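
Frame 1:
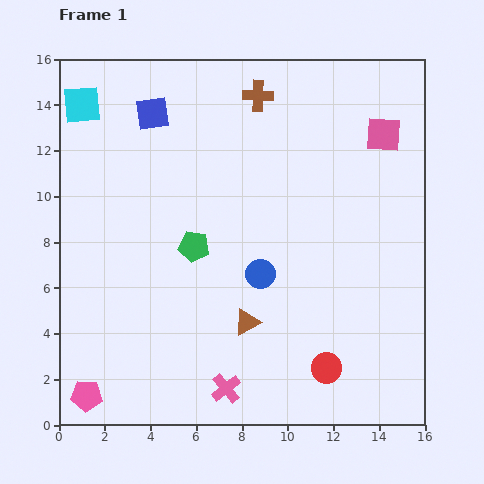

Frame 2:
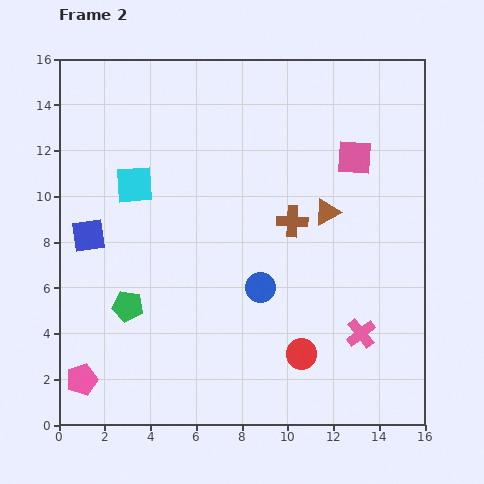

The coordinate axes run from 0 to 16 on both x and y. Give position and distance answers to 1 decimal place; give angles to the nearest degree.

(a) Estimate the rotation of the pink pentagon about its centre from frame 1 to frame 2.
21° counter-clockwise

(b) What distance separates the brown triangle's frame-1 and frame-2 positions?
5.9

The brown triangle moved from (8.2, 4.5) to (11.7, 9.3), a distance of √(3.5² + 4.8²) ≈ 5.9.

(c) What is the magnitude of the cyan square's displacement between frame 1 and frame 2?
4.2

The cyan square moved from (1.0, 14.0) to (3.3, 10.5), a distance of √(2.3² + 3.5²) ≈ 4.2.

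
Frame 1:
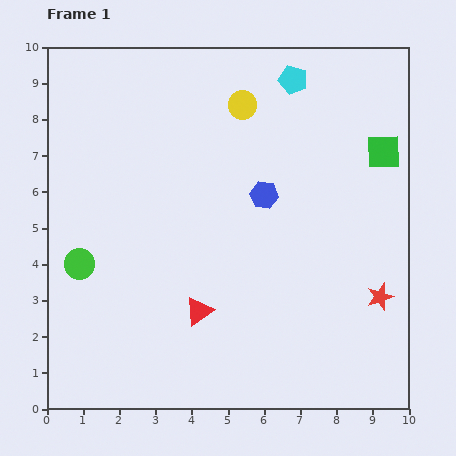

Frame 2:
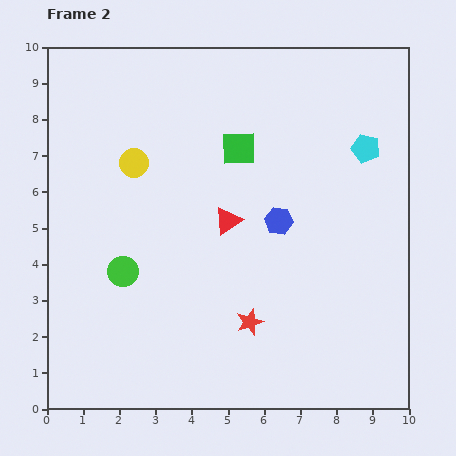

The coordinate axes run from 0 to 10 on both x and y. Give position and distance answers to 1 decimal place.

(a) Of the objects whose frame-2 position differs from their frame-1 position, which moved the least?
the blue hexagon

(moved 0.8)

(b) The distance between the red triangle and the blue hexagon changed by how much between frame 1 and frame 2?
-2.3

Distance in frame 1: 3.7. Distance in frame 2: 1.4.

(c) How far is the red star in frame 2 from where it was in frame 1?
3.7

The red star moved from (9.2, 3.1) to (5.6, 2.4), a distance of √(3.6² + 0.7²) ≈ 3.7.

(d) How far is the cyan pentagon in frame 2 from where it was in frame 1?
2.8

The cyan pentagon moved from (6.8, 9.1) to (8.8, 7.2), a distance of √(2.0² + 1.9²) ≈ 2.8.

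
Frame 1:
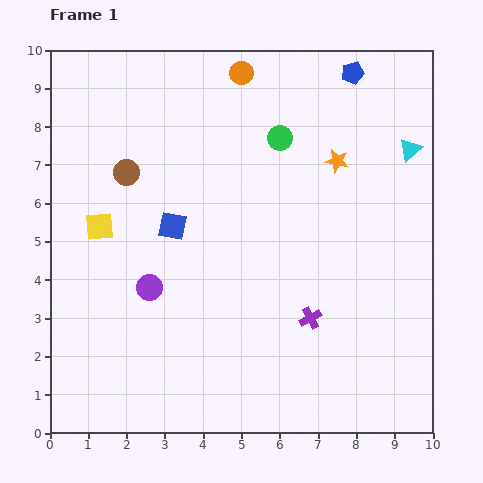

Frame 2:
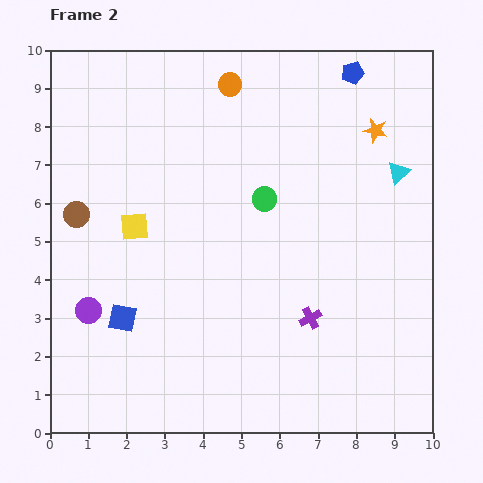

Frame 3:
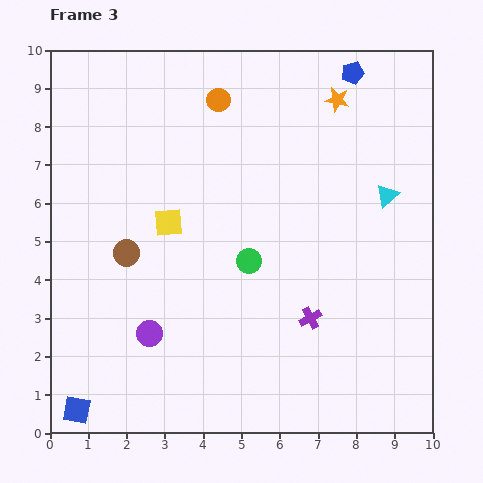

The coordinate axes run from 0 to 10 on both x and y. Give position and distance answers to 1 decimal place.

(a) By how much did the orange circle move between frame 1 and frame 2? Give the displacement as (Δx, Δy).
(-0.3, -0.3)

The orange circle was at (5.0, 9.4) in frame 1 and (4.7, 9.1) in frame 2.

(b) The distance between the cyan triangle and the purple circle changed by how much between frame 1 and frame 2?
+1.2

Distance in frame 1: 7.7. Distance in frame 2: 8.9.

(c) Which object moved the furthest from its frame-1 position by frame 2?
the blue square

(moved 2.7; next 1.7)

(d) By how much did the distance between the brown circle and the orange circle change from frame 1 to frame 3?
+0.7

Distance in frame 1: 4.0. Distance in frame 3: 4.7.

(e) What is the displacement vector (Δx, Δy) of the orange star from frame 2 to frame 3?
(-1.0, 0.8)

The orange star was at (8.5, 7.9) in frame 2 and (7.5, 8.7) in frame 3.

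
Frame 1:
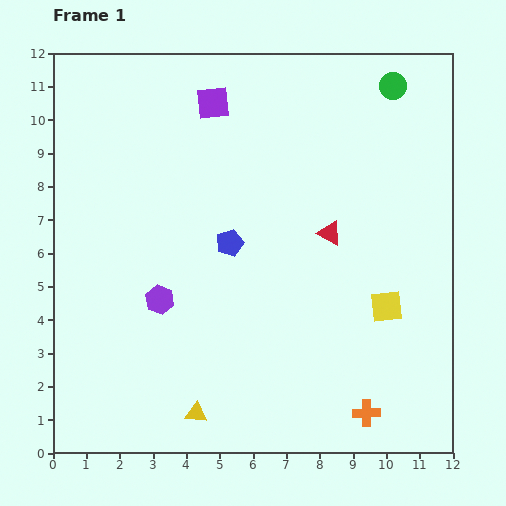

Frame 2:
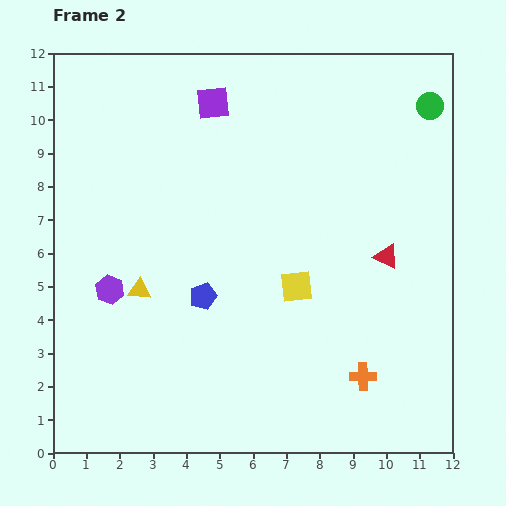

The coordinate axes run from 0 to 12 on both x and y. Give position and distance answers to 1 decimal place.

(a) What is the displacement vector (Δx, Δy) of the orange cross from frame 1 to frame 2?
(-0.1, 1.1)

The orange cross was at (9.4, 1.2) in frame 1 and (9.3, 2.3) in frame 2.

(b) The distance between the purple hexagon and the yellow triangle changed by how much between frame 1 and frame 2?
-2.7

Distance in frame 1: 3.6. Distance in frame 2: 0.9.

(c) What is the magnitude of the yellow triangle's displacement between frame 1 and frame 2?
4.1

The yellow triangle moved from (4.3, 1.2) to (2.6, 4.9), a distance of √(1.7² + 3.7²) ≈ 4.1.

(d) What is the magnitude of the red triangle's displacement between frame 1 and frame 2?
1.8

The red triangle moved from (8.3, 6.6) to (10.0, 5.9), a distance of √(1.7² + 0.7²) ≈ 1.8.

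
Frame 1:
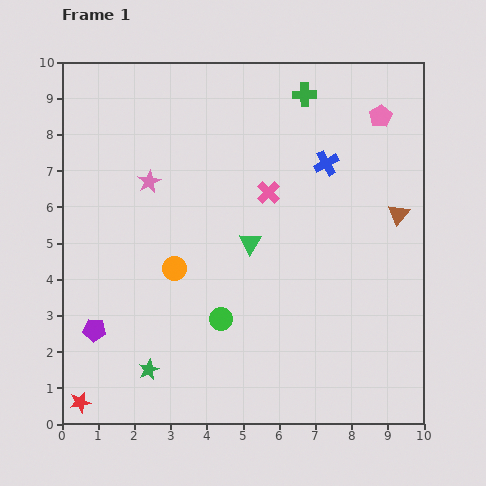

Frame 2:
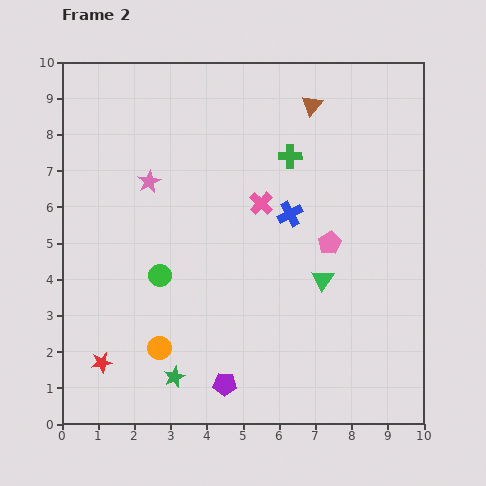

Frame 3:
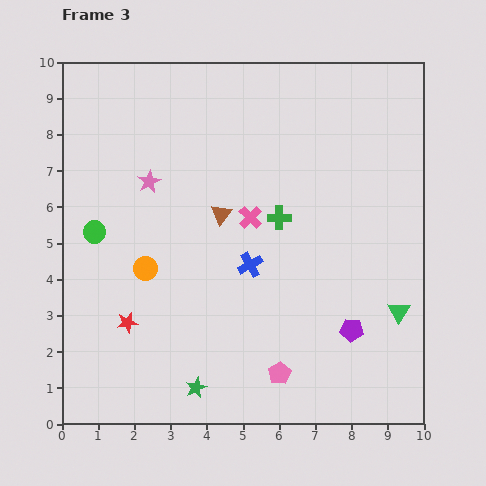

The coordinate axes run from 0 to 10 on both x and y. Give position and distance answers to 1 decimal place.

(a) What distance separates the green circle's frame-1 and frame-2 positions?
2.1

The green circle moved from (4.4, 2.9) to (2.7, 4.1), a distance of √(1.7² + 1.2²) ≈ 2.1.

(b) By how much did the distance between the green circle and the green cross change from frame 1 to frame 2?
-1.7

Distance in frame 1: 6.6. Distance in frame 2: 4.9.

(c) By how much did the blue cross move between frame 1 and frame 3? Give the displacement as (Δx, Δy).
(-2.1, -2.8)

The blue cross was at (7.3, 7.2) in frame 1 and (5.2, 4.4) in frame 3.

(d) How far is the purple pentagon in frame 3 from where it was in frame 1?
7.1

The purple pentagon moved from (0.9, 2.6) to (8.0, 2.6), a distance of √(7.1² + 0.0²) ≈ 7.1.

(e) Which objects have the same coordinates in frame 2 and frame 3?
the pink star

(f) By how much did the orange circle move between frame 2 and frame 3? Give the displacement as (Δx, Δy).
(-0.4, 2.2)

The orange circle was at (2.7, 2.1) in frame 2 and (2.3, 4.3) in frame 3.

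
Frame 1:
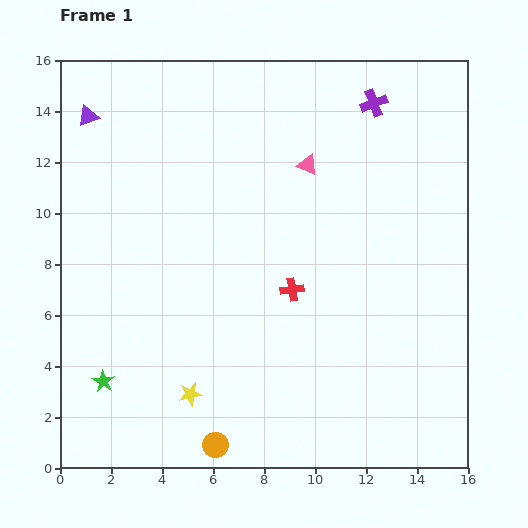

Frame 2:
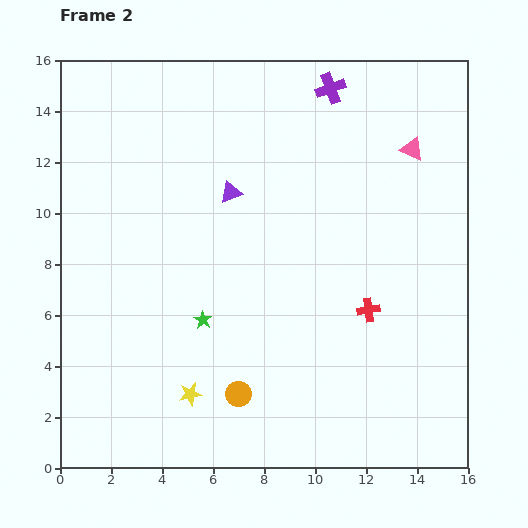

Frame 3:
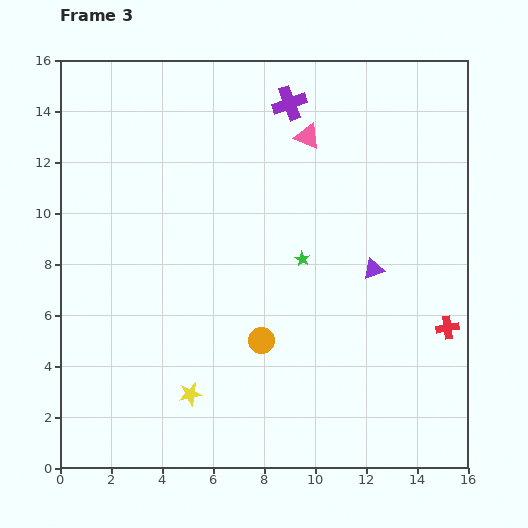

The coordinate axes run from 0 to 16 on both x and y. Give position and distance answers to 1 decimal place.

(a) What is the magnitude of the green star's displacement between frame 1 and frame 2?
4.6

The green star moved from (1.7, 3.4) to (5.6, 5.8), a distance of √(3.9² + 2.4²) ≈ 4.6.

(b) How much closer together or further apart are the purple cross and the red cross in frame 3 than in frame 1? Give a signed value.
+2.8

Distance in frame 1: 8.0. Distance in frame 3: 10.8.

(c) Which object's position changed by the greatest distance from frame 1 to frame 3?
the purple triangle

(moved 12.7; next 9.2)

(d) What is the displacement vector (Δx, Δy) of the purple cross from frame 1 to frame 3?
(-3.3, 0.0)

The purple cross was at (12.3, 14.3) in frame 1 and (9.0, 14.3) in frame 3.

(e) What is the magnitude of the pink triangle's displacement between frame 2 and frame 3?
4.1

The pink triangle moved from (13.8, 12.5) to (9.7, 13.0), a distance of √(4.1² + 0.5²) ≈ 4.1.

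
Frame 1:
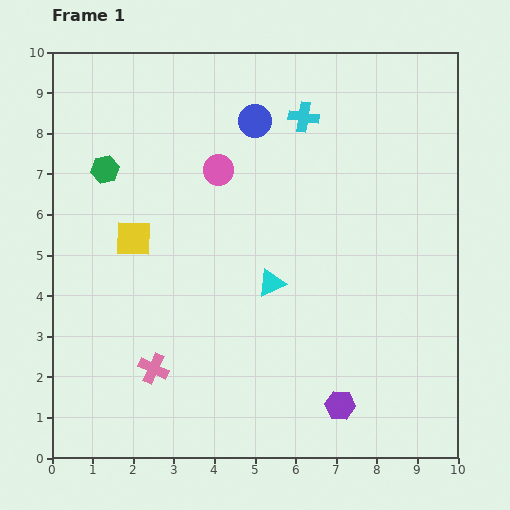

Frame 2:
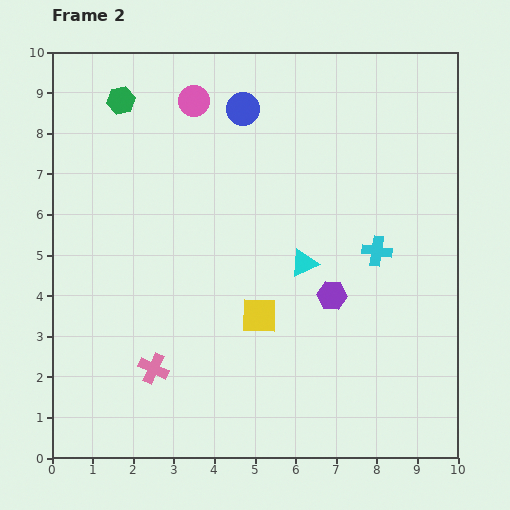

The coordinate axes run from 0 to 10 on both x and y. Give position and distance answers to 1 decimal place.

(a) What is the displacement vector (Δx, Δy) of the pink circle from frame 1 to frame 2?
(-0.6, 1.7)

The pink circle was at (4.1, 7.1) in frame 1 and (3.5, 8.8) in frame 2.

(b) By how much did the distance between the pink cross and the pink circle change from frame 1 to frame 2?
+1.5

Distance in frame 1: 5.2. Distance in frame 2: 6.7.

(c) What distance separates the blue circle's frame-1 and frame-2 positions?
0.4

The blue circle moved from (5.0, 8.3) to (4.7, 8.6), a distance of √(0.3² + 0.3²) ≈ 0.4.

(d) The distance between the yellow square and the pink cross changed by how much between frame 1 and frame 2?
-0.3

Distance in frame 1: 3.2. Distance in frame 2: 2.9.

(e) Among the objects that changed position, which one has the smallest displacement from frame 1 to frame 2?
the blue circle

(moved 0.4)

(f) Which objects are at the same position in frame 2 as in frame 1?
the pink cross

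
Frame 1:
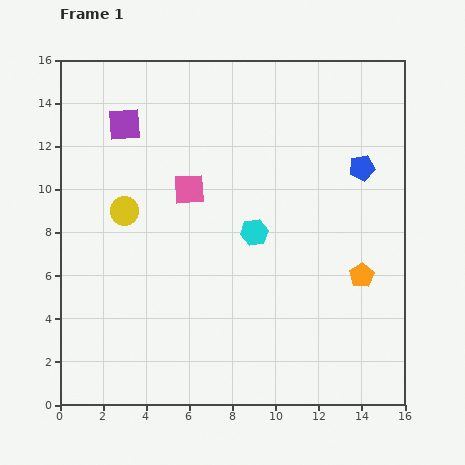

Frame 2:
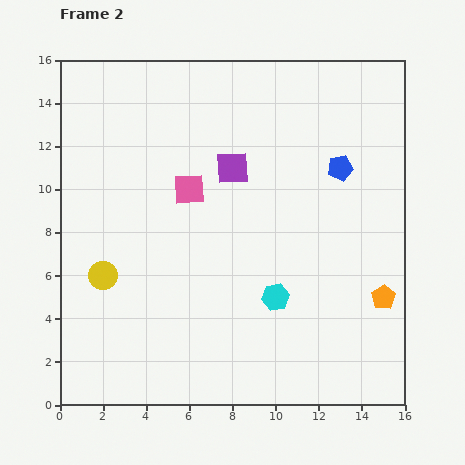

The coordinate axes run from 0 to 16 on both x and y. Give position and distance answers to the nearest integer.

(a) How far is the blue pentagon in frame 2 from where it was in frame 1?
1

The blue pentagon moved from (14, 11) to (13, 11), a distance of √(1² + 0²) ≈ 1.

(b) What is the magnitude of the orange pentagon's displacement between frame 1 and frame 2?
1

The orange pentagon moved from (14, 6) to (15, 5), a distance of √(1² + 1²) ≈ 1.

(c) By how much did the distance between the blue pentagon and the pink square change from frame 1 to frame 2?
-1

Distance in frame 1: 8. Distance in frame 2: 7.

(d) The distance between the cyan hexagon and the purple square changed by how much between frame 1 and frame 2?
-2

Distance in frame 1: 8. Distance in frame 2: 6.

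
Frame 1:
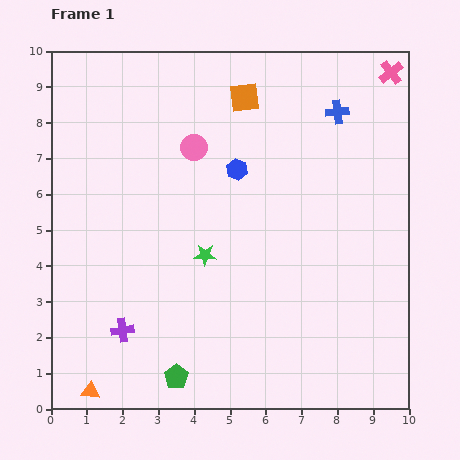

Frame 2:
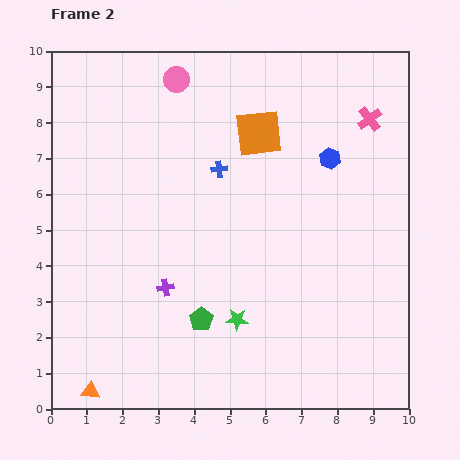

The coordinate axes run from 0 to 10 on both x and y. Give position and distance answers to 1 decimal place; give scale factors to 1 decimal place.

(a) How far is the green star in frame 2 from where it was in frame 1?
2.0

The green star moved from (4.3, 4.3) to (5.2, 2.5), a distance of √(0.9² + 1.8²) ≈ 2.0.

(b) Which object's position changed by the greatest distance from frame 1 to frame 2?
the blue cross

(moved 3.7; next 2.6)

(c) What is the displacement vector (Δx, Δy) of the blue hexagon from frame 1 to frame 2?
(2.6, 0.3)

The blue hexagon was at (5.2, 6.7) in frame 1 and (7.8, 7.0) in frame 2.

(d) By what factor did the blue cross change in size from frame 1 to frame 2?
0.7×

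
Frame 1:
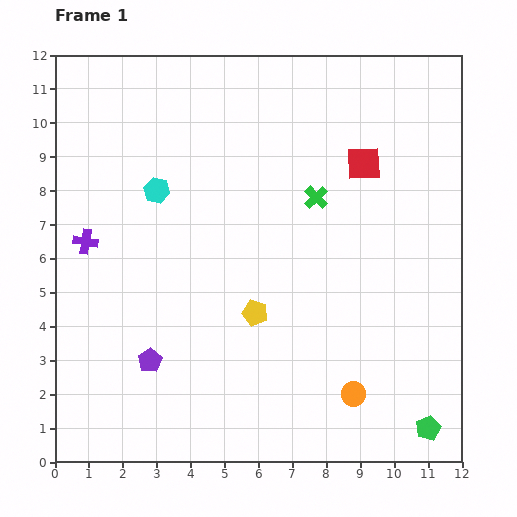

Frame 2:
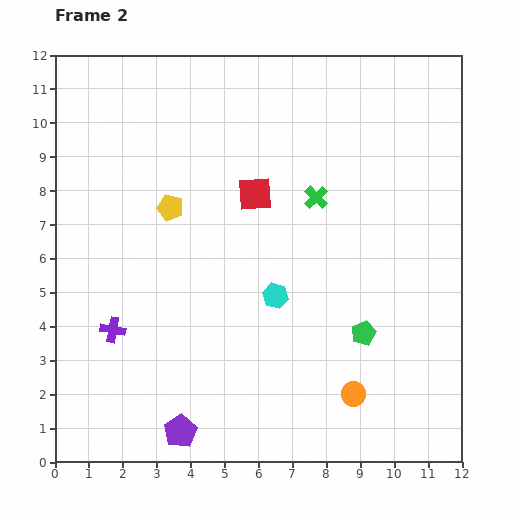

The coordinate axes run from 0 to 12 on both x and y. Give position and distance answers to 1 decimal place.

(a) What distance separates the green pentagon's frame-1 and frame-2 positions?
3.4

The green pentagon moved from (11.0, 1.0) to (9.1, 3.8), a distance of √(1.9² + 2.8²) ≈ 3.4.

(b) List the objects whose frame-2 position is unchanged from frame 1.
the green cross, the orange circle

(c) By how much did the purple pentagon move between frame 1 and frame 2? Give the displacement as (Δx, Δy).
(0.9, -2.1)

The purple pentagon was at (2.8, 3.0) in frame 1 and (3.7, 0.9) in frame 2.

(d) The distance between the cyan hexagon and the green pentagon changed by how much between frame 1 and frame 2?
-7.8

Distance in frame 1: 10.6. Distance in frame 2: 2.8.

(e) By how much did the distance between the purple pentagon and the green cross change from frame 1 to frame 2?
+1.1

Distance in frame 1: 6.9. Distance in frame 2: 8.0.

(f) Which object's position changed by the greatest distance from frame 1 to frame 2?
the cyan hexagon

(moved 4.7; next 4.0)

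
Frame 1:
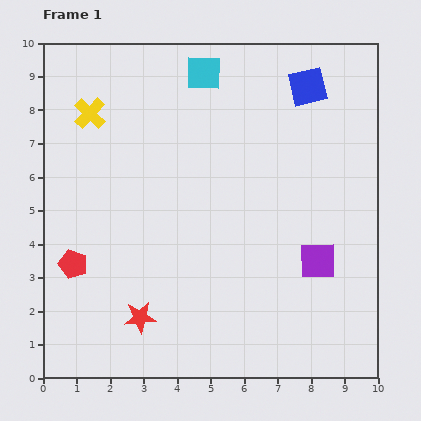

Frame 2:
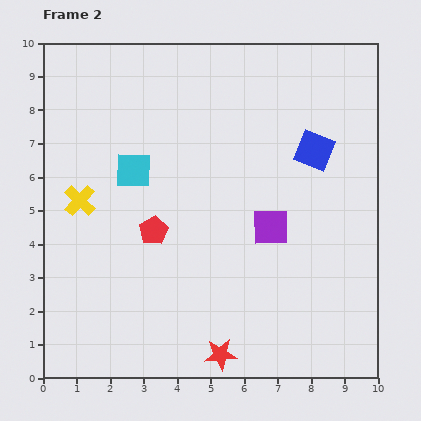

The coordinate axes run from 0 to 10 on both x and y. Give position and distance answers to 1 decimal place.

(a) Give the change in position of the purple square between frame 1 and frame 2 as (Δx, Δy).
(-1.4, 1.0)

The purple square was at (8.2, 3.5) in frame 1 and (6.8, 4.5) in frame 2.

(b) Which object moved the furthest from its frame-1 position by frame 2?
the cyan square

(moved 3.6; next 2.6)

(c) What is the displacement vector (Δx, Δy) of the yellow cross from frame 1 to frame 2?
(-0.3, -2.6)

The yellow cross was at (1.4, 7.9) in frame 1 and (1.1, 5.3) in frame 2.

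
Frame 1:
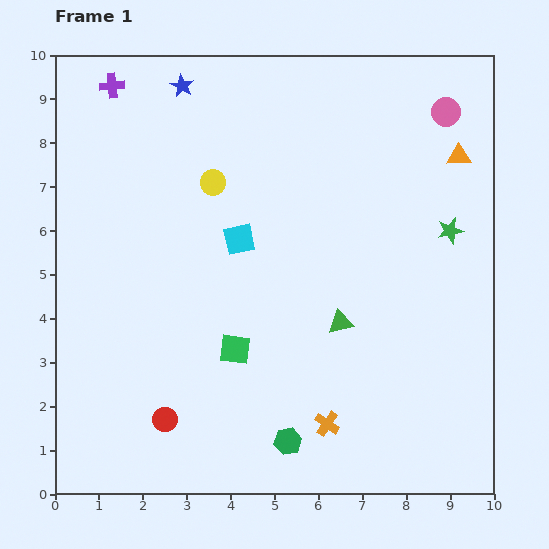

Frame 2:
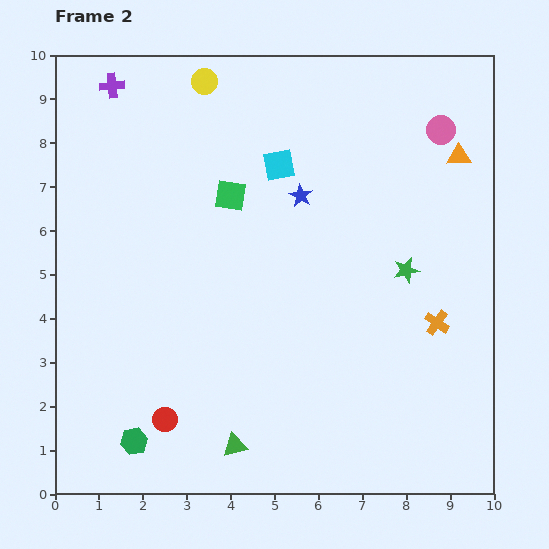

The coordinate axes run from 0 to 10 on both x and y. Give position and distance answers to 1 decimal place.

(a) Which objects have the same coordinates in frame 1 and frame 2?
the purple cross, the orange triangle, the red circle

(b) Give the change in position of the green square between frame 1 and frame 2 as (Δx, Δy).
(-0.1, 3.5)

The green square was at (4.1, 3.3) in frame 1 and (4.0, 6.8) in frame 2.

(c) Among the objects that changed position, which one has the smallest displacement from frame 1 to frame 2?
the pink circle

(moved 0.4)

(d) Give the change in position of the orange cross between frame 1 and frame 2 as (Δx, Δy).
(2.5, 2.3)

The orange cross was at (6.2, 1.6) in frame 1 and (8.7, 3.9) in frame 2.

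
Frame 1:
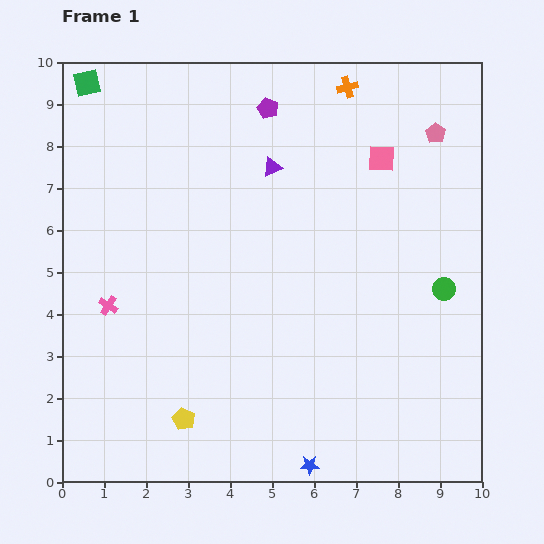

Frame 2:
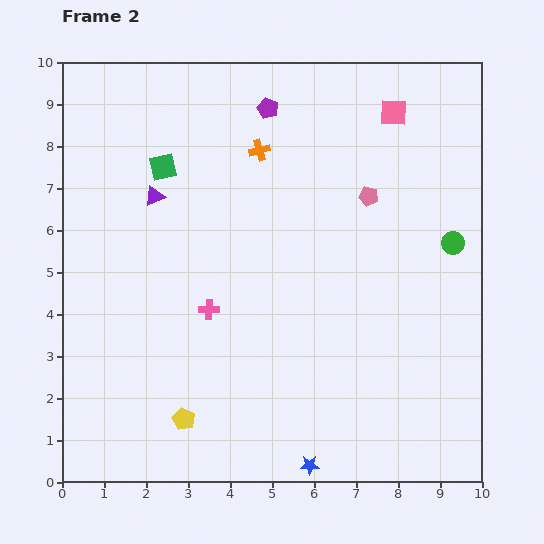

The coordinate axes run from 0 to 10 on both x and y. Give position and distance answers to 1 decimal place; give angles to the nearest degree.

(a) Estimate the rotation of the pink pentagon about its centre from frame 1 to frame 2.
23° counter-clockwise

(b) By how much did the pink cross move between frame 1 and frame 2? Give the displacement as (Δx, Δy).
(2.4, -0.1)

The pink cross was at (1.1, 4.2) in frame 1 and (3.5, 4.1) in frame 2.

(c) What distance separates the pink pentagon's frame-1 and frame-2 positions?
2.2

The pink pentagon moved from (8.9, 8.3) to (7.3, 6.8), a distance of √(1.6² + 1.5²) ≈ 2.2.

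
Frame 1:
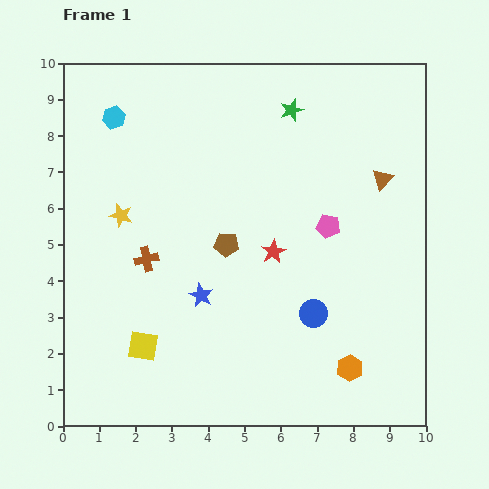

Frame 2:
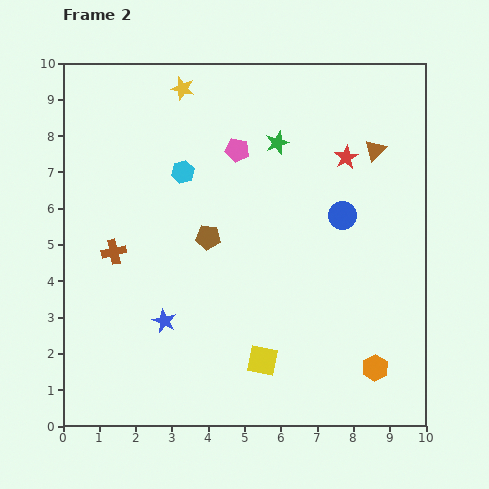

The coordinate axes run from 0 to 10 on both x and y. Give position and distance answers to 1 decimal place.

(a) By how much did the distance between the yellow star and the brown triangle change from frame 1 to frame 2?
-1.7

Distance in frame 1: 7.3. Distance in frame 2: 5.6.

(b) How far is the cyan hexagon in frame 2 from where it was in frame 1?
2.4

The cyan hexagon moved from (1.4, 8.5) to (3.3, 7.0), a distance of √(1.9² + 1.5²) ≈ 2.4.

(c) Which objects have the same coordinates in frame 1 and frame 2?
none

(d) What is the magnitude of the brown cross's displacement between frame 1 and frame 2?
0.9

The brown cross moved from (2.3, 4.6) to (1.4, 4.8), a distance of √(0.9² + 0.2²) ≈ 0.9.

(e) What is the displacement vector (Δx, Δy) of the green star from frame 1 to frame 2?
(-0.4, -0.9)

The green star was at (6.3, 8.7) in frame 1 and (5.9, 7.8) in frame 2.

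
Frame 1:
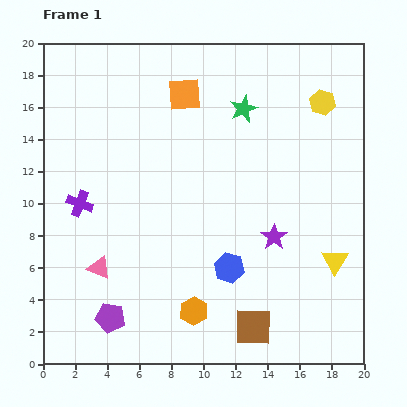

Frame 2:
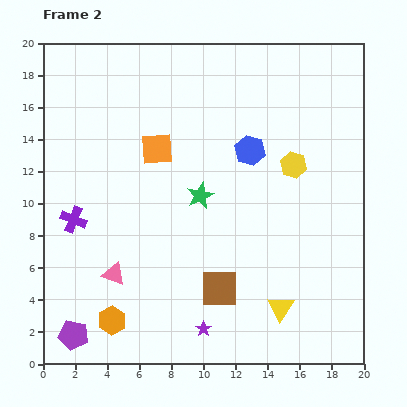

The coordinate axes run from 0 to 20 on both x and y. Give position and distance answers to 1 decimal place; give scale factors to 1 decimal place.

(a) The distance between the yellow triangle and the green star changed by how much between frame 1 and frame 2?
-2.5

Distance in frame 1: 11.1. Distance in frame 2: 8.6.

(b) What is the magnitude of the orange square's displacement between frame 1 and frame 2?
3.8

The orange square moved from (8.8, 16.8) to (7.1, 13.4), a distance of √(1.7² + 3.4²) ≈ 3.8.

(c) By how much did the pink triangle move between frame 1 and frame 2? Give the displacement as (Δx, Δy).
(0.9, -0.4)

The pink triangle was at (3.5, 6.0) in frame 1 and (4.4, 5.6) in frame 2.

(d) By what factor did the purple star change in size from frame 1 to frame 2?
0.6×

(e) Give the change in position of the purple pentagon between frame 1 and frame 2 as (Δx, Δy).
(-2.3, -1.1)

The purple pentagon was at (4.2, 2.9) in frame 1 and (1.9, 1.8) in frame 2.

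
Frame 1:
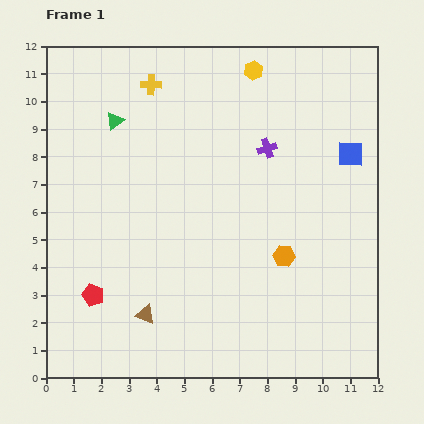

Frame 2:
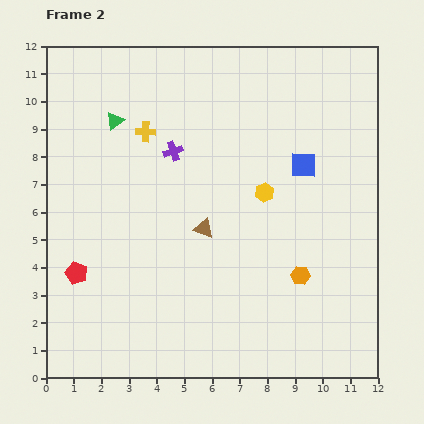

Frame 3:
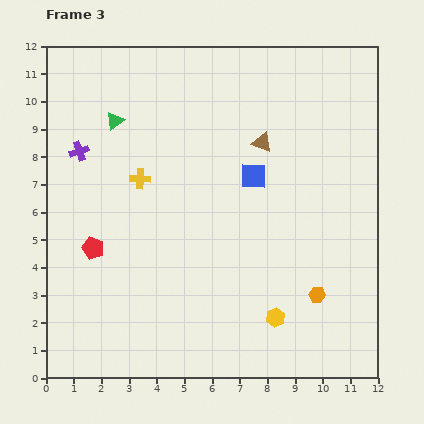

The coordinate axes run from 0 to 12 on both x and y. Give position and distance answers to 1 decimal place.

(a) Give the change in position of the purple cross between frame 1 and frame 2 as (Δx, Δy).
(-3.4, -0.1)

The purple cross was at (8.0, 8.3) in frame 1 and (4.6, 8.2) in frame 2.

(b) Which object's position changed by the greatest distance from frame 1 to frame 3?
the yellow hexagon

(moved 8.9; next 7.5)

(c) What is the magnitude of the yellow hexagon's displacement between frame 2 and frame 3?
4.5

The yellow hexagon moved from (7.9, 6.7) to (8.3, 2.2), a distance of √(0.4² + 4.5²) ≈ 4.5.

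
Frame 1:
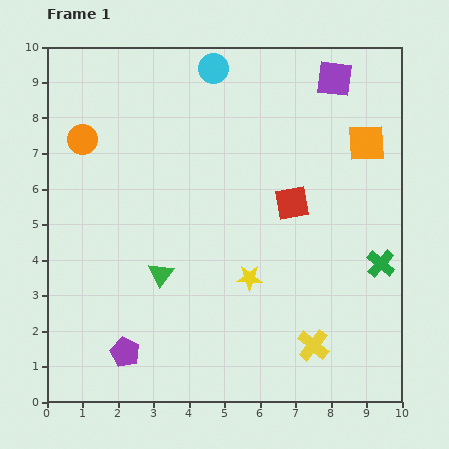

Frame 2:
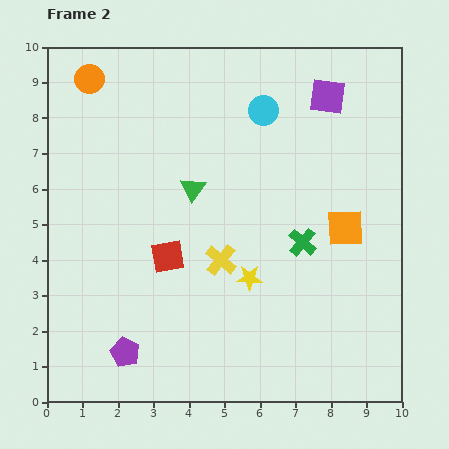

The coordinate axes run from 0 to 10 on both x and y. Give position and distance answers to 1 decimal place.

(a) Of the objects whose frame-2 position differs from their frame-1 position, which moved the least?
the purple square

(moved 0.5)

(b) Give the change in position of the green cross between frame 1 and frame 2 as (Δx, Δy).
(-2.2, 0.6)

The green cross was at (9.4, 3.9) in frame 1 and (7.2, 4.5) in frame 2.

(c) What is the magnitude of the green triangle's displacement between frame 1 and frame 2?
2.6

The green triangle moved from (3.2, 3.6) to (4.1, 6.0), a distance of √(0.9² + 2.4²) ≈ 2.6.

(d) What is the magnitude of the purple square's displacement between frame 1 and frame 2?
0.5

The purple square moved from (8.1, 9.1) to (7.9, 8.6), a distance of √(0.2² + 0.5²) ≈ 0.5.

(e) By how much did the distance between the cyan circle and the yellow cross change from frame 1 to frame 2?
-3.9

Distance in frame 1: 8.3. Distance in frame 2: 4.4.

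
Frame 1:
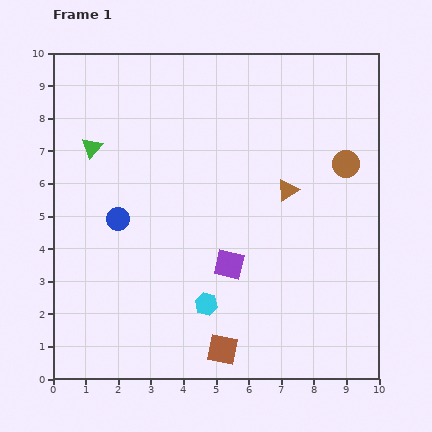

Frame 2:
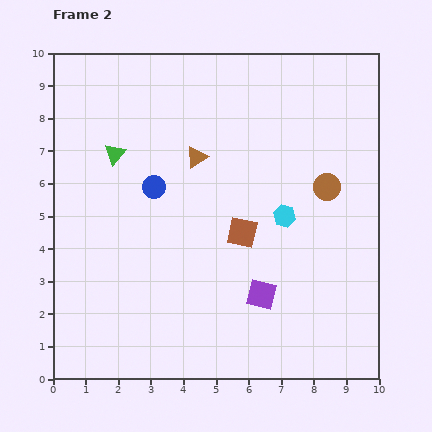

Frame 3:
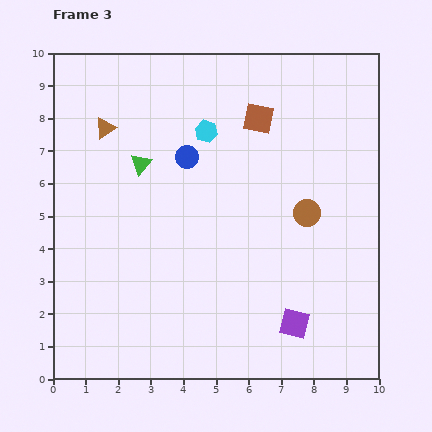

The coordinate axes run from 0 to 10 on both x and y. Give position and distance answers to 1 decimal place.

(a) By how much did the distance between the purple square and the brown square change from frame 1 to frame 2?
-0.6

Distance in frame 1: 2.6. Distance in frame 2: 2.0.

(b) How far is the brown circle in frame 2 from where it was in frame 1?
0.9

The brown circle moved from (9.0, 6.6) to (8.4, 5.9), a distance of √(0.6² + 0.7²) ≈ 0.9.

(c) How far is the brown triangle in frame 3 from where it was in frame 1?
5.9

The brown triangle moved from (7.2, 5.8) to (1.6, 7.7), a distance of √(5.6² + 1.9²) ≈ 5.9.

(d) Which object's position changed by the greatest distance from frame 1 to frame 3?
the brown square

(moved 7.2; next 5.9)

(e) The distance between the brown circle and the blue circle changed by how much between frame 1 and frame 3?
-3.1

Distance in frame 1: 7.2. Distance in frame 3: 4.1.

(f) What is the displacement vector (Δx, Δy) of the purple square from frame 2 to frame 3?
(1.0, -0.9)

The purple square was at (6.4, 2.6) in frame 2 and (7.4, 1.7) in frame 3.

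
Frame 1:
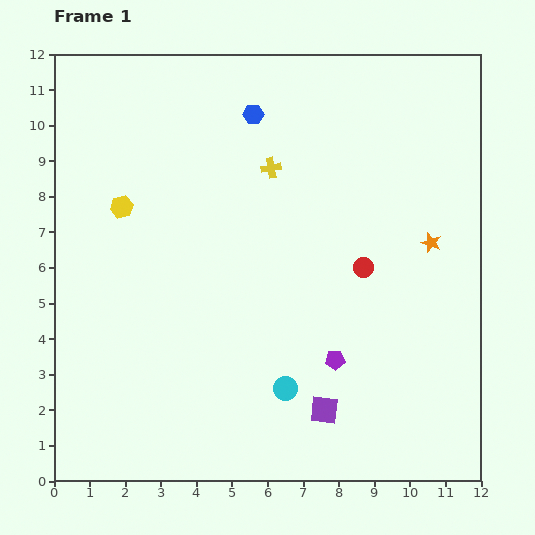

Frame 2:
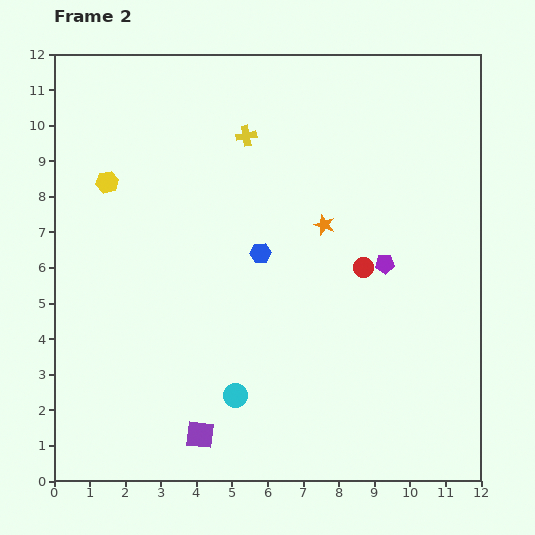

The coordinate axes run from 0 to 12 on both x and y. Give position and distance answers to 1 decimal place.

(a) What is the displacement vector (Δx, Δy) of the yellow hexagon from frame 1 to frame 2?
(-0.4, 0.7)

The yellow hexagon was at (1.9, 7.7) in frame 1 and (1.5, 8.4) in frame 2.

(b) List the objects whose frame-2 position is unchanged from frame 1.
the red circle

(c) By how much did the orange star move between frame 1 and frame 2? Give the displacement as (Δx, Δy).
(-3.0, 0.5)

The orange star was at (10.6, 6.7) in frame 1 and (7.6, 7.2) in frame 2.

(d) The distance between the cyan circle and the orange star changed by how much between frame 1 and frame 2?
-0.4

Distance in frame 1: 5.8. Distance in frame 2: 5.4.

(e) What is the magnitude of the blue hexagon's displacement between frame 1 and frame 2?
3.9

The blue hexagon moved from (5.6, 10.3) to (5.8, 6.4), a distance of √(0.2² + 3.9²) ≈ 3.9.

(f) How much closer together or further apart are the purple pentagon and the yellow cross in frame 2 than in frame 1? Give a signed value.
-0.4

Distance in frame 1: 5.7. Distance in frame 2: 5.3.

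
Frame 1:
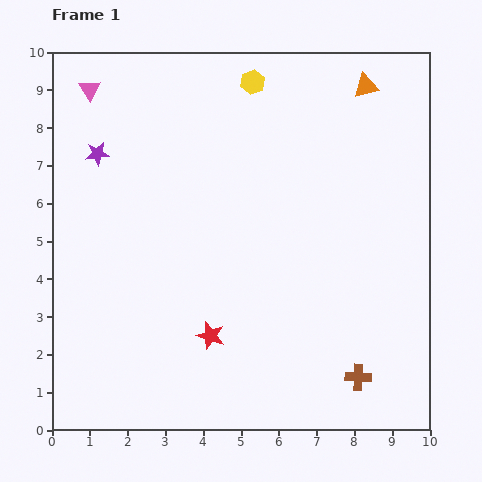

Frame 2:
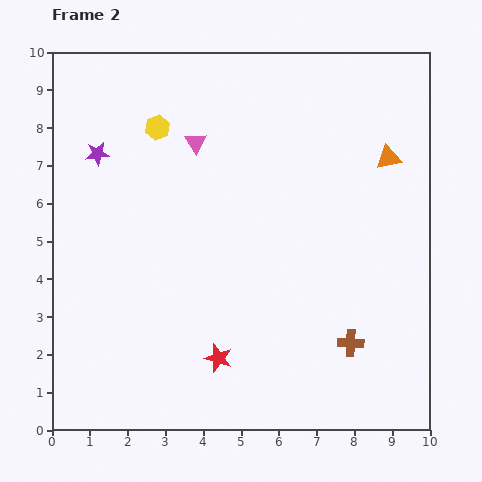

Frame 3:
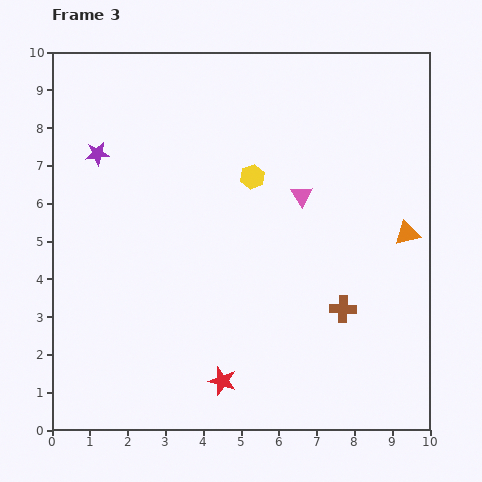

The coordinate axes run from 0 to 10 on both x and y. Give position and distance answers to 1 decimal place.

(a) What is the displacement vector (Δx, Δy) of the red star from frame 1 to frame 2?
(0.2, -0.6)

The red star was at (4.2, 2.5) in frame 1 and (4.4, 1.9) in frame 2.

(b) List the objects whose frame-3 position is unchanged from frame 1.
the purple star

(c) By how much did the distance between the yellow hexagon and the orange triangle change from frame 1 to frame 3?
+1.4

Distance in frame 1: 3.0. Distance in frame 3: 4.4.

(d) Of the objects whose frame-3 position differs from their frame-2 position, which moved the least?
the red star

(moved 0.6)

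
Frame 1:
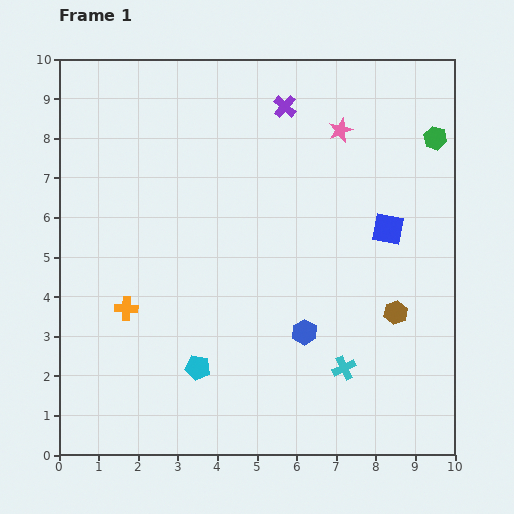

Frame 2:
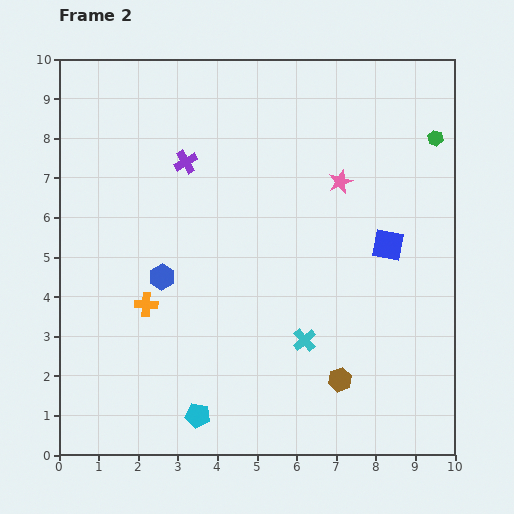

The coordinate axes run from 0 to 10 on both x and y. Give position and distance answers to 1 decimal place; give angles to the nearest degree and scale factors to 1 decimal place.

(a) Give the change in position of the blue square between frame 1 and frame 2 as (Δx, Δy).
(0.0, -0.4)

The blue square was at (8.3, 5.7) in frame 1 and (8.3, 5.3) in frame 2.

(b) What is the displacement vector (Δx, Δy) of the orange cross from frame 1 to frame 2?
(0.5, 0.1)

The orange cross was at (1.7, 3.7) in frame 1 and (2.2, 3.8) in frame 2.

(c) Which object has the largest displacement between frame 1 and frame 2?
the blue hexagon

(moved 3.9; next 2.9)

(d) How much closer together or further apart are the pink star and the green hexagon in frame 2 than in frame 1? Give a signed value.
+0.2

Distance in frame 1: 2.4. Distance in frame 2: 2.6.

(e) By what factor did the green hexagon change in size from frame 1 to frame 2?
0.7×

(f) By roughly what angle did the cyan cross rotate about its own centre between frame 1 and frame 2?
16° counter-clockwise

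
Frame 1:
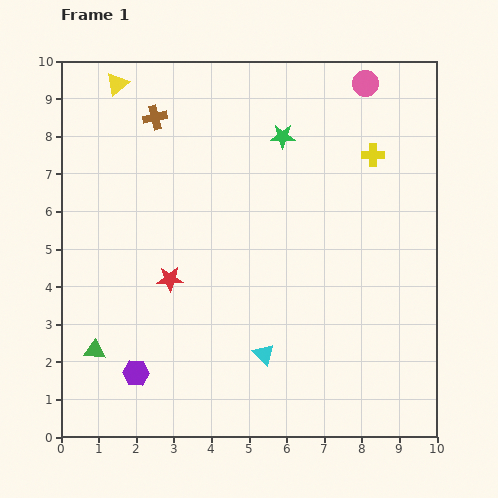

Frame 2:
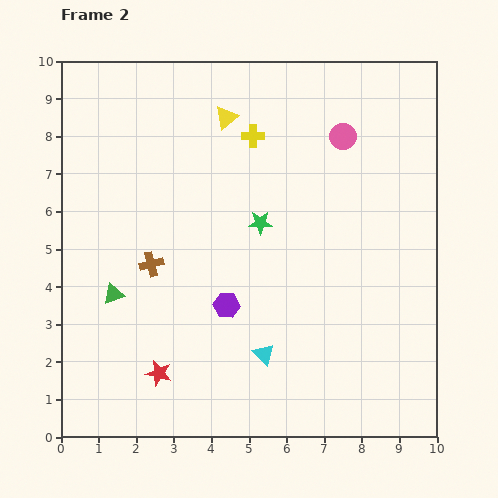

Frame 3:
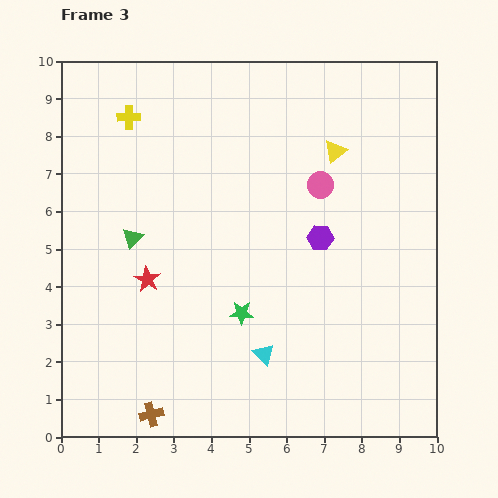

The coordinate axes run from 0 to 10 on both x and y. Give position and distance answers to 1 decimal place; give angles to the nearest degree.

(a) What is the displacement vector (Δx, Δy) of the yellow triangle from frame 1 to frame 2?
(2.9, -0.9)

The yellow triangle was at (1.5, 9.4) in frame 1 and (4.4, 8.5) in frame 2.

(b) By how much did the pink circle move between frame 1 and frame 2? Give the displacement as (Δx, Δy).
(-0.6, -1.4)

The pink circle was at (8.1, 9.4) in frame 1 and (7.5, 8.0) in frame 2.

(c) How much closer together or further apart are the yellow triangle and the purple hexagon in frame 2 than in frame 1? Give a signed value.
-2.7

Distance in frame 1: 7.7. Distance in frame 2: 5.0.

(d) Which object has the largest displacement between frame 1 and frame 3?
the brown cross

(moved 7.9; next 6.6)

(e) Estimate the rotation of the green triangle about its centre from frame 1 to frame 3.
51° counter-clockwise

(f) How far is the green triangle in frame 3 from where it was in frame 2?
1.6

The green triangle moved from (1.4, 3.8) to (1.9, 5.3), a distance of √(0.5² + 1.5²) ≈ 1.6.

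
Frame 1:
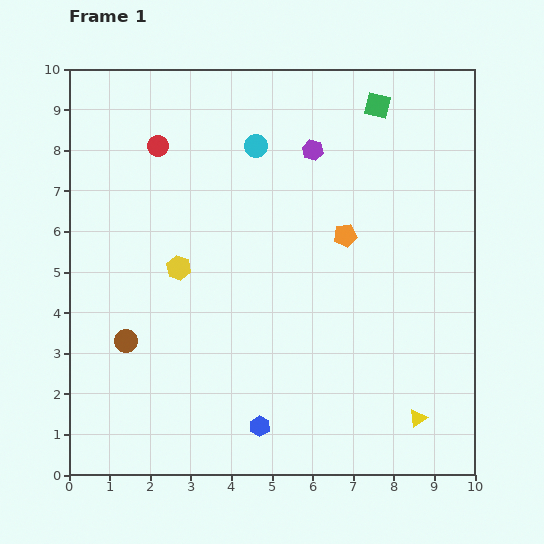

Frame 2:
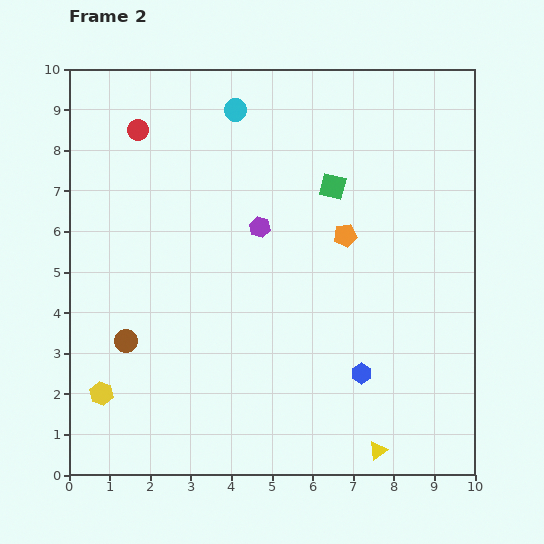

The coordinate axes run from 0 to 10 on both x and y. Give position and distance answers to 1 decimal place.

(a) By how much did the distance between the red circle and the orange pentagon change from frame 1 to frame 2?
+0.6

Distance in frame 1: 5.1. Distance in frame 2: 5.7.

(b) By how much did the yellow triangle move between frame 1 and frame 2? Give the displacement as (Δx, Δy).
(-1.0, -0.8)

The yellow triangle was at (8.6, 1.4) in frame 1 and (7.6, 0.6) in frame 2.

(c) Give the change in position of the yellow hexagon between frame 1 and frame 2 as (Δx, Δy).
(-1.9, -3.1)

The yellow hexagon was at (2.7, 5.1) in frame 1 and (0.8, 2.0) in frame 2.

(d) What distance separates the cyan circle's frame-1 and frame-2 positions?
1.0

The cyan circle moved from (4.6, 8.1) to (4.1, 9.0), a distance of √(0.5² + 0.9²) ≈ 1.0.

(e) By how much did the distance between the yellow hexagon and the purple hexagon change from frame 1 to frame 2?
+1.3

Distance in frame 1: 4.4. Distance in frame 2: 5.7.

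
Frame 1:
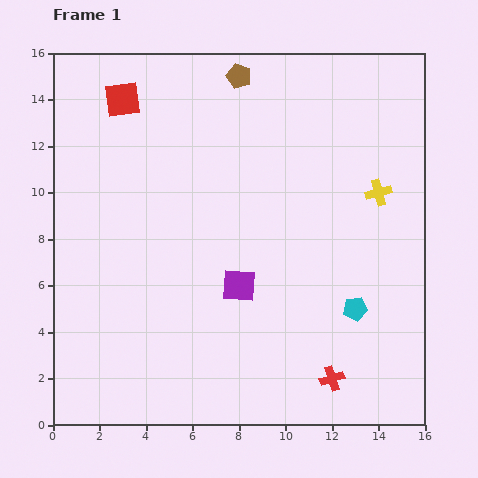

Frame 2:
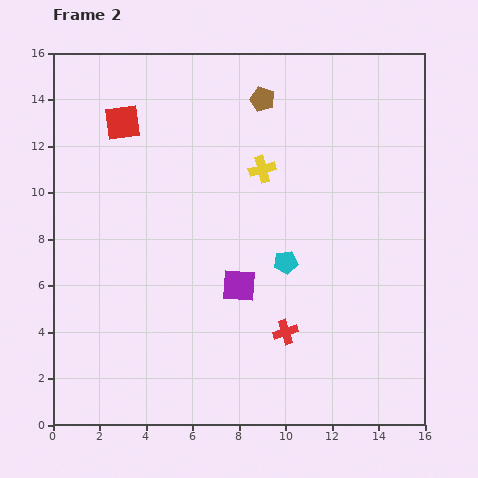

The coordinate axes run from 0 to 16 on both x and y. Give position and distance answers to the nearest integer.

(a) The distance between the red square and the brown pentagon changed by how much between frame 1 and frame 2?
+1

Distance in frame 1: 5. Distance in frame 2: 6.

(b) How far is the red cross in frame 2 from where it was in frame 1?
3

The red cross moved from (12, 2) to (10, 4), a distance of √(2² + 2²) ≈ 3.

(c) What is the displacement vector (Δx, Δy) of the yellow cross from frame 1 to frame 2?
(-5, 1)

The yellow cross was at (14, 10) in frame 1 and (9, 11) in frame 2.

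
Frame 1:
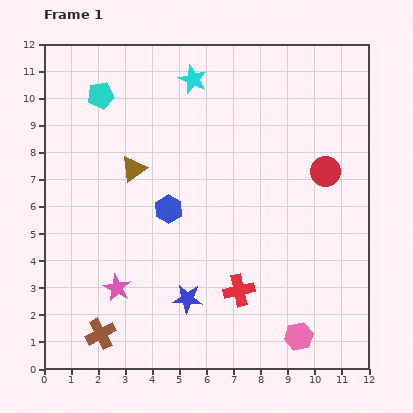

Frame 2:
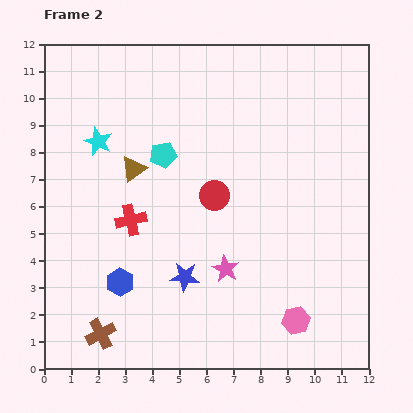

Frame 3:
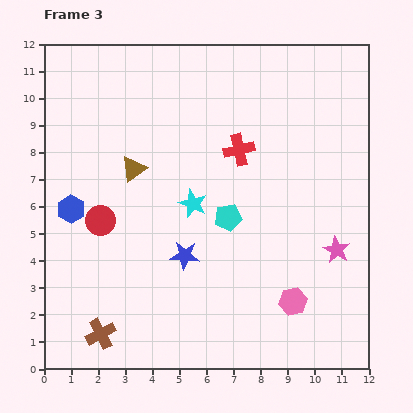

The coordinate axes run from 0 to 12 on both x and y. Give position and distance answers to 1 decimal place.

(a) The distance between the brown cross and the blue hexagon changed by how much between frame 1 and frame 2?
-3.2

Distance in frame 1: 5.2. Distance in frame 2: 2.0.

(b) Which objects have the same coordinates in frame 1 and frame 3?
the brown cross, the brown triangle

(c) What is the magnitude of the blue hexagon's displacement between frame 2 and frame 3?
3.2

The blue hexagon moved from (2.8, 3.2) to (1.0, 5.9), a distance of √(1.8² + 2.7²) ≈ 3.2.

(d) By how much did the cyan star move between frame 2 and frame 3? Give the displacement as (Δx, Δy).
(3.5, -2.3)

The cyan star was at (2.0, 8.4) in frame 2 and (5.5, 6.1) in frame 3.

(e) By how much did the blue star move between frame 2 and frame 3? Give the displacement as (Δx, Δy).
(0.0, 0.8)

The blue star was at (5.2, 3.4) in frame 2 and (5.2, 4.2) in frame 3.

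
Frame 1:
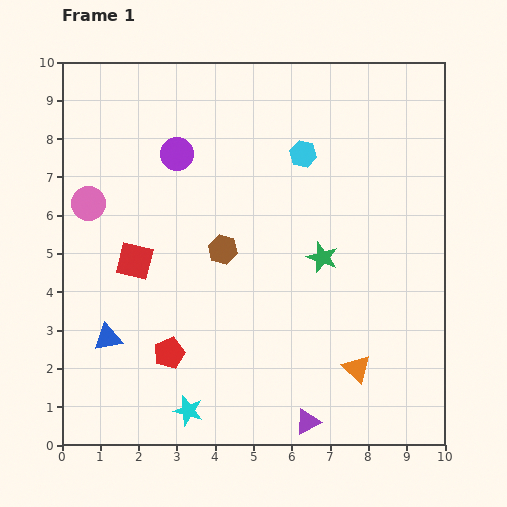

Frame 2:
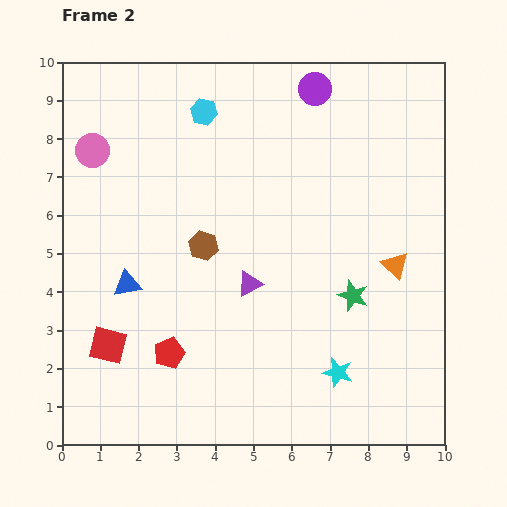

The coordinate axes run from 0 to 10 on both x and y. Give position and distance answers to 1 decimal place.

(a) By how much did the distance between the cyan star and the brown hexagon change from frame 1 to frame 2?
+0.5

Distance in frame 1: 4.3. Distance in frame 2: 4.8.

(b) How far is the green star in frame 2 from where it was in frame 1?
1.3

The green star moved from (6.8, 4.9) to (7.6, 3.9), a distance of √(0.8² + 1.0²) ≈ 1.3.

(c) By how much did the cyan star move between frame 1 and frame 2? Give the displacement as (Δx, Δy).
(3.9, 1.0)

The cyan star was at (3.3, 0.9) in frame 1 and (7.2, 1.9) in frame 2.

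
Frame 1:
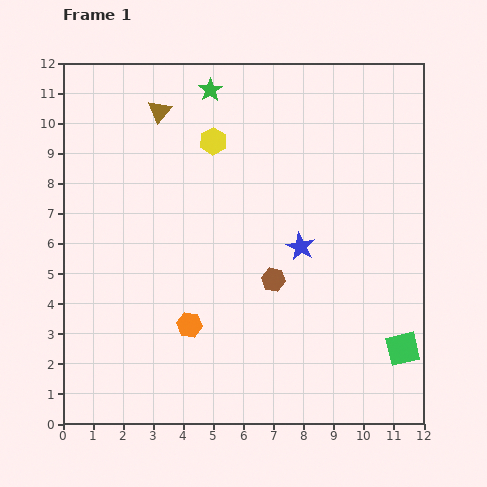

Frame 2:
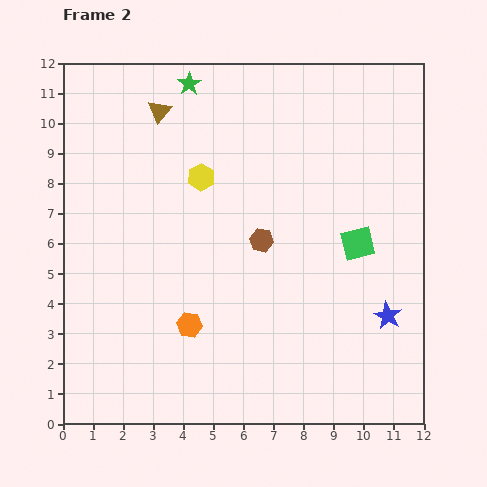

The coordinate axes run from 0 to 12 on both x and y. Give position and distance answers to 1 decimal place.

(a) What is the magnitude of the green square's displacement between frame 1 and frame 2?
3.8

The green square moved from (11.3, 2.5) to (9.8, 6.0), a distance of √(1.5² + 3.5²) ≈ 3.8.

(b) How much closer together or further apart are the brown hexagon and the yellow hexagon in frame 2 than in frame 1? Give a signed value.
-2.1

Distance in frame 1: 5.0. Distance in frame 2: 2.9.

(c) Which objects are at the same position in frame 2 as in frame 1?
the orange hexagon, the brown triangle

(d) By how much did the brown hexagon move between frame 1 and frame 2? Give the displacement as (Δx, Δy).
(-0.4, 1.3)

The brown hexagon was at (7.0, 4.8) in frame 1 and (6.6, 6.1) in frame 2.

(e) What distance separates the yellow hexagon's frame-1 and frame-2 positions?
1.3

The yellow hexagon moved from (5.0, 9.4) to (4.6, 8.2), a distance of √(0.4² + 1.2²) ≈ 1.3.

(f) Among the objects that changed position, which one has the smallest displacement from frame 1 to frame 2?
the green star

(moved 0.7)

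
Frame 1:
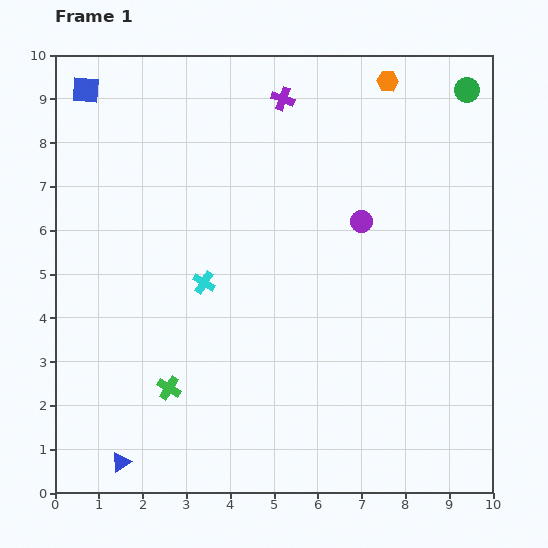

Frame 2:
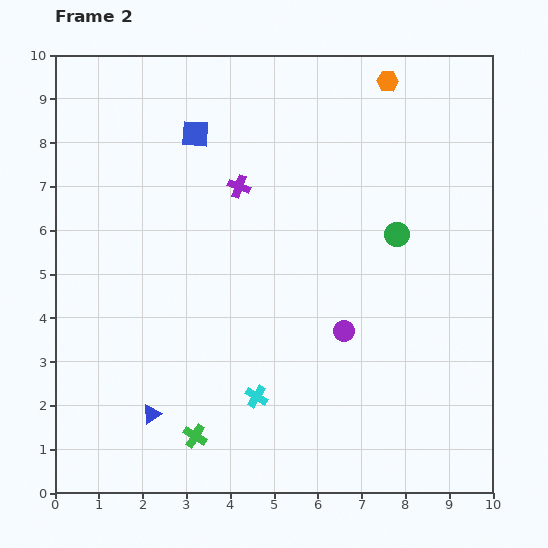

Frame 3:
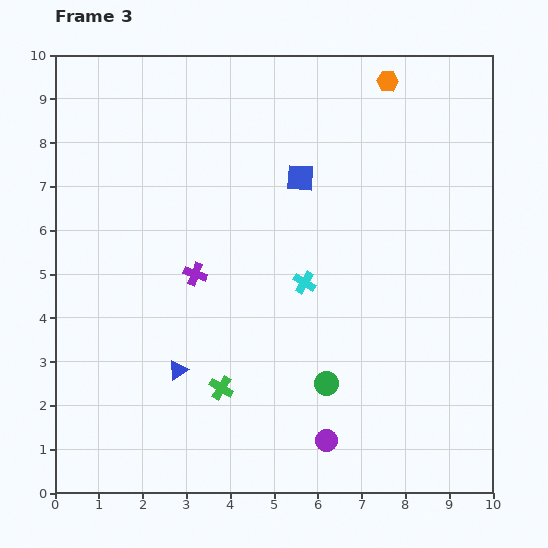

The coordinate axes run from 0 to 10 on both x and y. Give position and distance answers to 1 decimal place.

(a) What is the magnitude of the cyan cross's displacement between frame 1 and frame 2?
2.9

The cyan cross moved from (3.4, 4.8) to (4.6, 2.2), a distance of √(1.2² + 2.6²) ≈ 2.9.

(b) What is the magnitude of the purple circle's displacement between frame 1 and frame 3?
5.1

The purple circle moved from (7.0, 6.2) to (6.2, 1.2), a distance of √(0.8² + 5.0²) ≈ 5.1.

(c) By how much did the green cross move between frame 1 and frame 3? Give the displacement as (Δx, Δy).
(1.2, 0.0)

The green cross was at (2.6, 2.4) in frame 1 and (3.8, 2.4) in frame 3.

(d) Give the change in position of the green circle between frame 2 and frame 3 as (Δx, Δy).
(-1.6, -3.4)

The green circle was at (7.8, 5.9) in frame 2 and (6.2, 2.5) in frame 3.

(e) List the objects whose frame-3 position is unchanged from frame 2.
the orange hexagon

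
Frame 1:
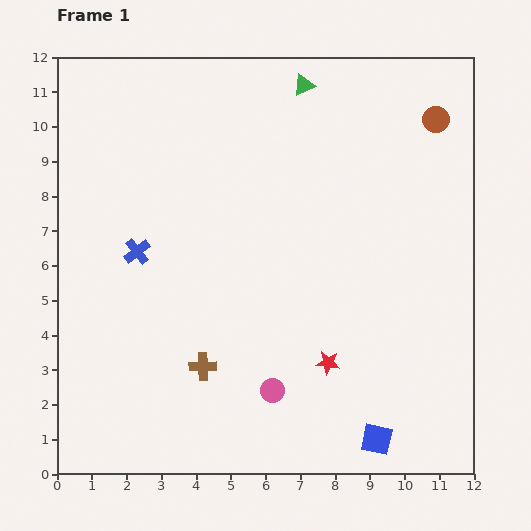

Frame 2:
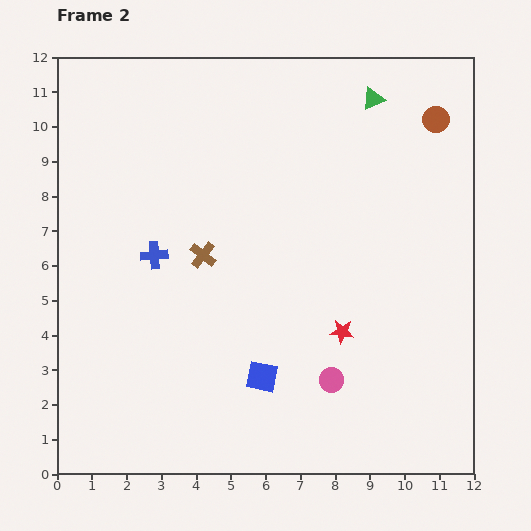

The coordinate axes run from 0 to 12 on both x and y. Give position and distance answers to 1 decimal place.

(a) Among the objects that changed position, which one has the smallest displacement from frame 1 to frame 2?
the blue cross

(moved 0.5)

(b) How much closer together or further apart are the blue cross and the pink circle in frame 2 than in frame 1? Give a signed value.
+0.6

Distance in frame 1: 5.6. Distance in frame 2: 6.2.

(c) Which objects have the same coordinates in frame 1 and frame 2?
the brown circle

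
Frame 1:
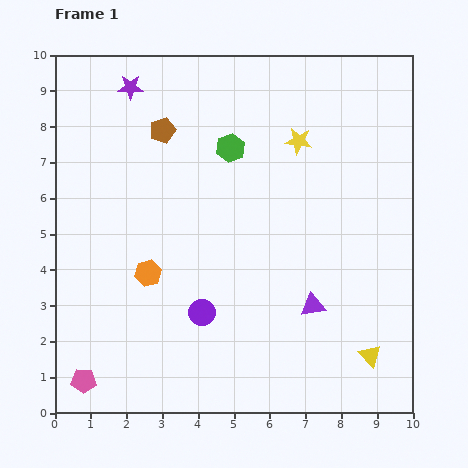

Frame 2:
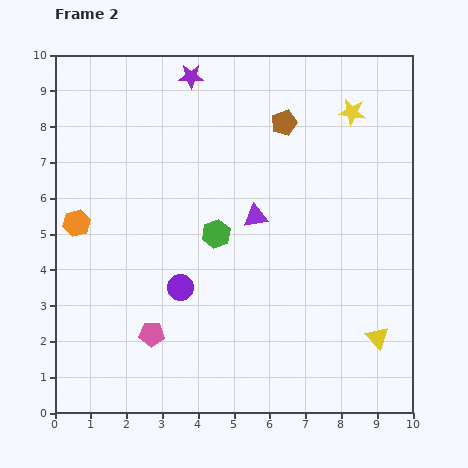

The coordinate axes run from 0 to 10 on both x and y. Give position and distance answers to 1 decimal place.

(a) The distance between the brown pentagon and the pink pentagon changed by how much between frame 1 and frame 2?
-0.3

Distance in frame 1: 7.3. Distance in frame 2: 7.0.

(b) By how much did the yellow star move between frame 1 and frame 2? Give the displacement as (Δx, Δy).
(1.5, 0.8)

The yellow star was at (6.8, 7.6) in frame 1 and (8.3, 8.4) in frame 2.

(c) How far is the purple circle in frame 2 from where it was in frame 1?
0.9

The purple circle moved from (4.1, 2.8) to (3.5, 3.5), a distance of √(0.6² + 0.7²) ≈ 0.9.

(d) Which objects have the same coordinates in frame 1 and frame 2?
none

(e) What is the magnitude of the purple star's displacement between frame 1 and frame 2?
1.7

The purple star moved from (2.1, 9.1) to (3.8, 9.4), a distance of √(1.7² + 0.3²) ≈ 1.7.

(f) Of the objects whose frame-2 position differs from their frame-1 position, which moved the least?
the yellow triangle

(moved 0.5)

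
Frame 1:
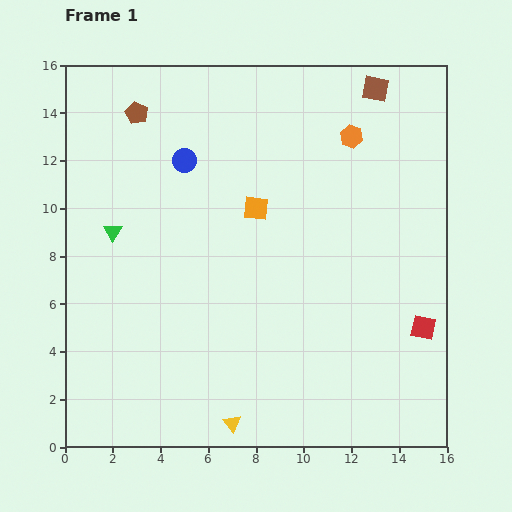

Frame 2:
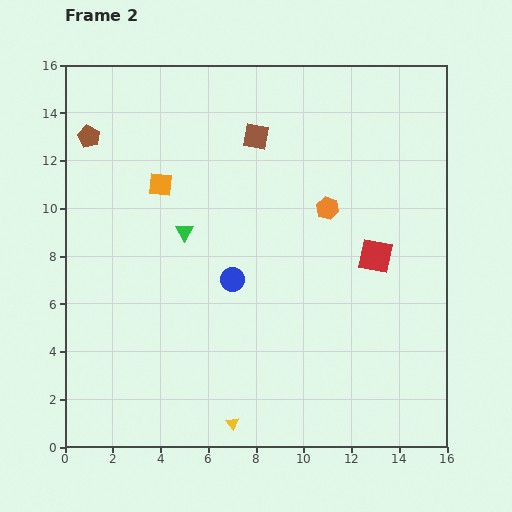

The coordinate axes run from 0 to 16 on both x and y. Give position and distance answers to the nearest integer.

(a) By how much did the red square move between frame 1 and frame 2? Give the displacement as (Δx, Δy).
(-2, 3)

The red square was at (15, 5) in frame 1 and (13, 8) in frame 2.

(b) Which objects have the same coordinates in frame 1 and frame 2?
the yellow triangle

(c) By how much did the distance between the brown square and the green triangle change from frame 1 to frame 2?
-8

Distance in frame 1: 13. Distance in frame 2: 5.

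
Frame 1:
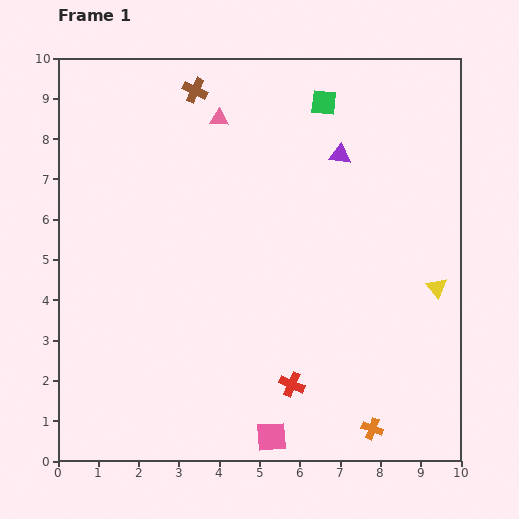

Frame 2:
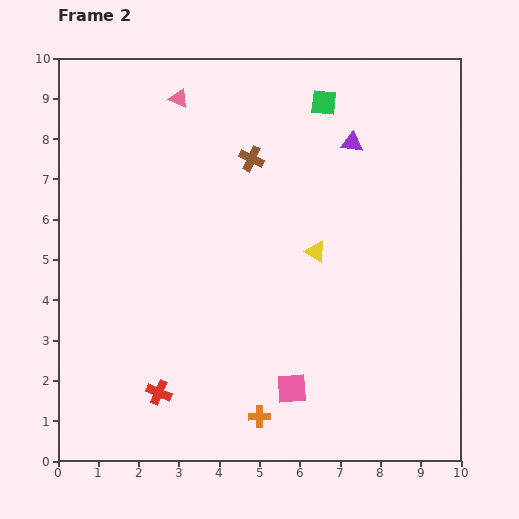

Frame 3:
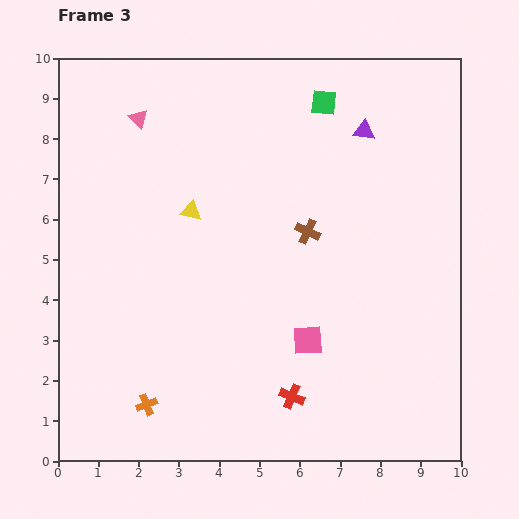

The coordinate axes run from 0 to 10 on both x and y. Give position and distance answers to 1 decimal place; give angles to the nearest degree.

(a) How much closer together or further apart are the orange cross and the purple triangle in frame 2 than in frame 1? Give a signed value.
+0.4

Distance in frame 1: 6.8. Distance in frame 2: 7.2.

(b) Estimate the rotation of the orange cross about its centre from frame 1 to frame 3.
40° counter-clockwise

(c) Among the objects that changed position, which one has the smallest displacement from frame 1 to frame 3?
the red cross

(moved 0.3)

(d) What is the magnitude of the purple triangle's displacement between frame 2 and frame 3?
0.4

The purple triangle moved from (7.3, 7.9) to (7.6, 8.2), a distance of √(0.3² + 0.3²) ≈ 0.4.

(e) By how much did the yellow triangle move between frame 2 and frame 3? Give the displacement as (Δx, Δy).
(-3.1, 1.0)

The yellow triangle was at (6.4, 5.2) in frame 2 and (3.3, 6.2) in frame 3.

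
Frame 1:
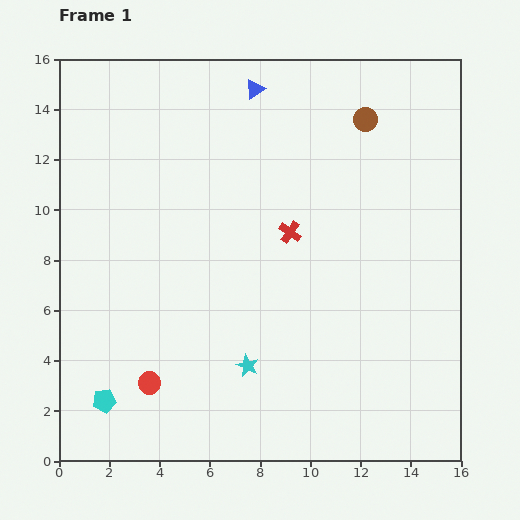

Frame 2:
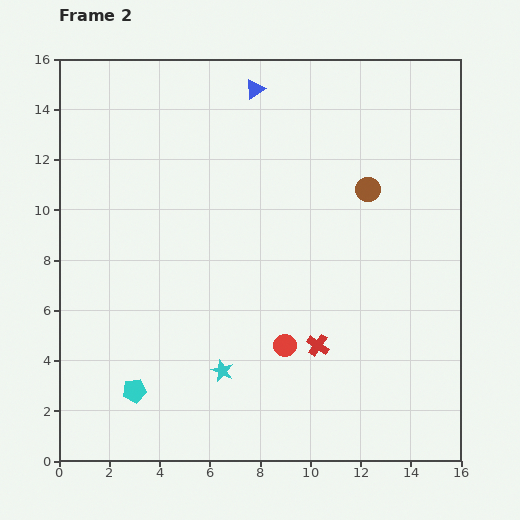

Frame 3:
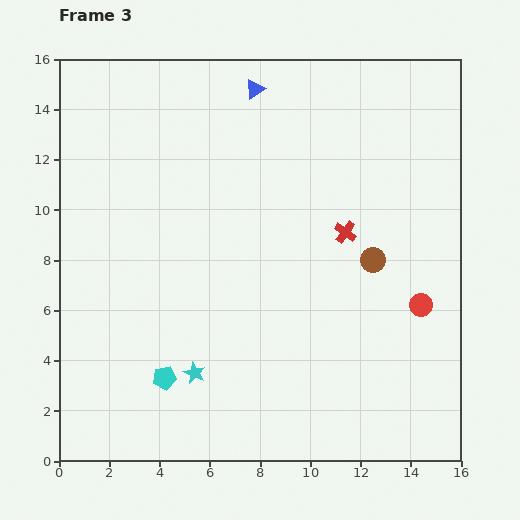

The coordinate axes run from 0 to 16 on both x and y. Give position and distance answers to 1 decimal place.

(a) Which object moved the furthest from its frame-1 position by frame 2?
the red circle

(moved 5.6; next 4.6)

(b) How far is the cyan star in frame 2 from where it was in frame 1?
1.0

The cyan star moved from (7.5, 3.8) to (6.5, 3.6), a distance of √(1.0² + 0.2²) ≈ 1.0.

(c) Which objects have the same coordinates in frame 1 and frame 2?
the blue triangle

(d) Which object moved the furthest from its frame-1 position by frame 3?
the red circle

(moved 11.2; next 5.6)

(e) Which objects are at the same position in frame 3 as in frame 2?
the blue triangle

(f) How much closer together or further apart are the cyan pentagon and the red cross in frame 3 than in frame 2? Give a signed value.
+1.7

Distance in frame 2: 7.5. Distance in frame 3: 9.2.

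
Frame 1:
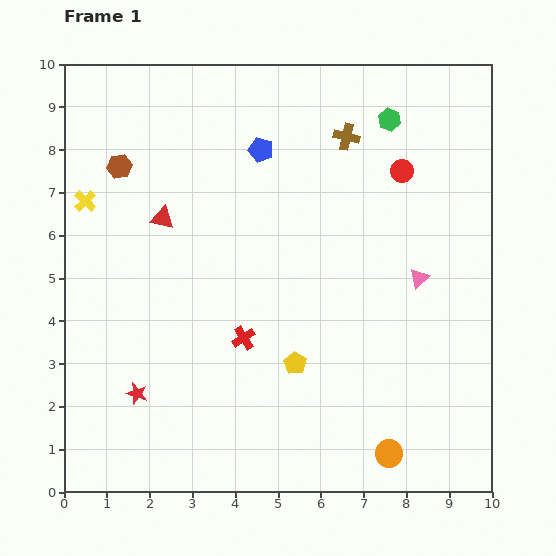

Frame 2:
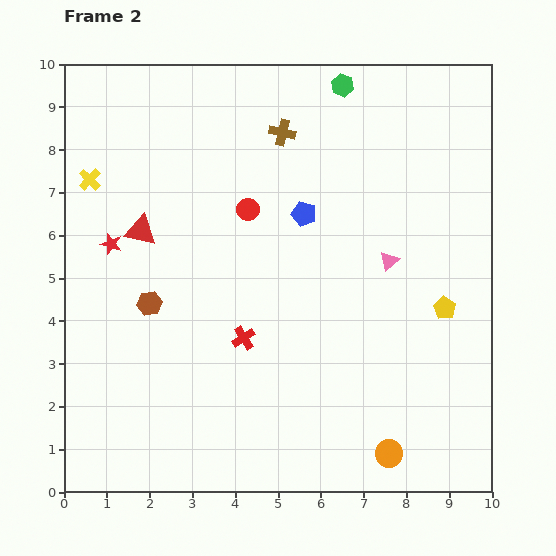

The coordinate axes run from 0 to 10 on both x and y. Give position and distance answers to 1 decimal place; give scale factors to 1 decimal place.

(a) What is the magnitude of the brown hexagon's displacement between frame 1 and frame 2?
3.3

The brown hexagon moved from (1.3, 7.6) to (2.0, 4.4), a distance of √(0.7² + 3.2²) ≈ 3.3.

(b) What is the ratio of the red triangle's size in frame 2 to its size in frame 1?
1.4×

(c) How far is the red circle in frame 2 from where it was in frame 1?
3.7

The red circle moved from (7.9, 7.5) to (4.3, 6.6), a distance of √(3.6² + 0.9²) ≈ 3.7.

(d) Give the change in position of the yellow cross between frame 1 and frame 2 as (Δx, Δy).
(0.1, 0.5)

The yellow cross was at (0.5, 6.8) in frame 1 and (0.6, 7.3) in frame 2.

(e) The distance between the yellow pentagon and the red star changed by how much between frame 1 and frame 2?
+4.1

Distance in frame 1: 3.8. Distance in frame 2: 7.9.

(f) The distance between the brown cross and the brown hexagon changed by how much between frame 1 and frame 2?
-0.2

Distance in frame 1: 5.3. Distance in frame 2: 5.1.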